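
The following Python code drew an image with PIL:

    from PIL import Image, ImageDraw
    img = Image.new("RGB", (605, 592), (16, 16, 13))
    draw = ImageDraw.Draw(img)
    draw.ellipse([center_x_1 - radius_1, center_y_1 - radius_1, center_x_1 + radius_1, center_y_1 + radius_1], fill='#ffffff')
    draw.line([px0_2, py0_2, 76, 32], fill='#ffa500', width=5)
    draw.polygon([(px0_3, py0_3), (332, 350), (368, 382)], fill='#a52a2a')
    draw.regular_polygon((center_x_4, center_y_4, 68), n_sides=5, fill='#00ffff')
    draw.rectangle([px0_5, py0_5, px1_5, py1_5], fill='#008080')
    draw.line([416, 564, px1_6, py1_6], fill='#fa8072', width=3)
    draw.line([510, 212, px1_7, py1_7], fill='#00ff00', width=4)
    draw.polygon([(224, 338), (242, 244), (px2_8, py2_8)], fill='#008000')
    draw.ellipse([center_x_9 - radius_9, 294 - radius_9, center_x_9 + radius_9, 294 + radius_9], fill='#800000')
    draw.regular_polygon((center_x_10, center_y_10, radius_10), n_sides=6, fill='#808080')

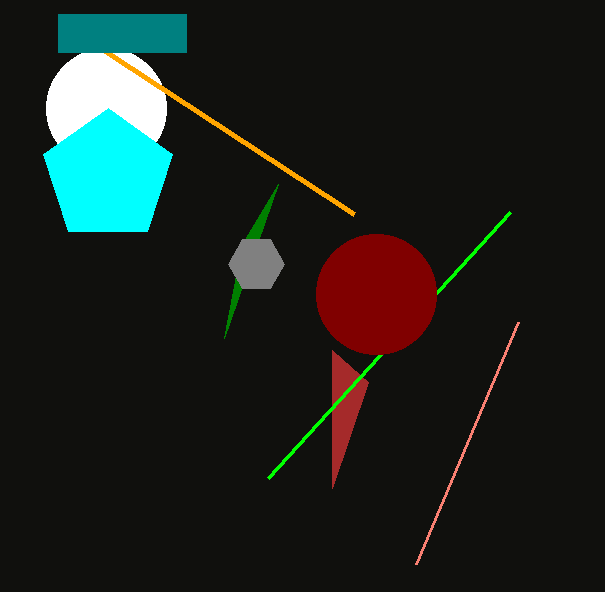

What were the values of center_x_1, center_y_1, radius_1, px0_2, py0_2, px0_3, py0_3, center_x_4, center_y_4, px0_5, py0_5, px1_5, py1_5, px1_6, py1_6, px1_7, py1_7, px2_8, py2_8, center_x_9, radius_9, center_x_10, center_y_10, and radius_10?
center_x_1 = 106, center_y_1 = 108, radius_1 = 60, px0_2 = 354, py0_2 = 214, px0_3 = 332, py0_3 = 488, center_x_4 = 108, center_y_4 = 176, px0_5 = 58, py0_5 = 14, px1_5 = 186, py1_5 = 52, px1_6 = 518, py1_6 = 322, px1_7 = 268, py1_7 = 478, px2_8 = 278, py2_8 = 184, center_x_9 = 376, radius_9 = 60, center_x_10 = 256, center_y_10 = 264, radius_10 = 28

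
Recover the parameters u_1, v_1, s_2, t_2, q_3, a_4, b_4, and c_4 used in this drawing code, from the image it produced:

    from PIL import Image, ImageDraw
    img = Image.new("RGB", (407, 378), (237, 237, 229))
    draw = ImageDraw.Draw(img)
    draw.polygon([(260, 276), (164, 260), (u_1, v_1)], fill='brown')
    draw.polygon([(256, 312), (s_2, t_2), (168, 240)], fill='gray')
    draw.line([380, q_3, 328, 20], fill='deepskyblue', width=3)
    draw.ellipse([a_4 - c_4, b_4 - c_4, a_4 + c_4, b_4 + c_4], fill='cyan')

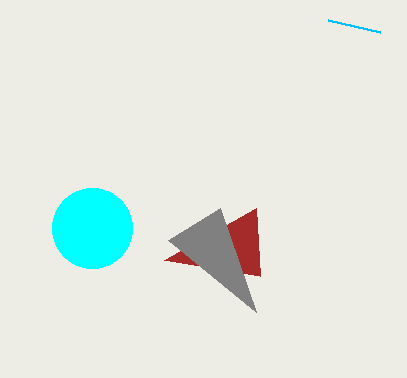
u_1 = 256; v_1 = 208; s_2 = 220; t_2 = 208; q_3 = 32; a_4 = 92; b_4 = 228; c_4 = 40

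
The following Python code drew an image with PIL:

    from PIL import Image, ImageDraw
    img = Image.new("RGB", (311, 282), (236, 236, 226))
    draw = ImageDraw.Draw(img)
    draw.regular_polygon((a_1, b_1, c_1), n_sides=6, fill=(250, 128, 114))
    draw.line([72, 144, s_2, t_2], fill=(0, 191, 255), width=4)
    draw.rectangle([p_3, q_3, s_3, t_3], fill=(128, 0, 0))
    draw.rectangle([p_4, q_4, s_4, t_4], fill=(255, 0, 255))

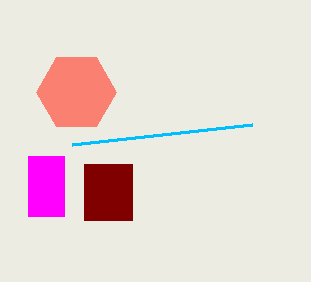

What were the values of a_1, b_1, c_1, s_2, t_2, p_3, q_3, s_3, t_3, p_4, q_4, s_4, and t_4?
a_1 = 76; b_1 = 92; c_1 = 40; s_2 = 252; t_2 = 124; p_3 = 84; q_3 = 164; s_3 = 132; t_3 = 220; p_4 = 28; q_4 = 156; s_4 = 64; t_4 = 216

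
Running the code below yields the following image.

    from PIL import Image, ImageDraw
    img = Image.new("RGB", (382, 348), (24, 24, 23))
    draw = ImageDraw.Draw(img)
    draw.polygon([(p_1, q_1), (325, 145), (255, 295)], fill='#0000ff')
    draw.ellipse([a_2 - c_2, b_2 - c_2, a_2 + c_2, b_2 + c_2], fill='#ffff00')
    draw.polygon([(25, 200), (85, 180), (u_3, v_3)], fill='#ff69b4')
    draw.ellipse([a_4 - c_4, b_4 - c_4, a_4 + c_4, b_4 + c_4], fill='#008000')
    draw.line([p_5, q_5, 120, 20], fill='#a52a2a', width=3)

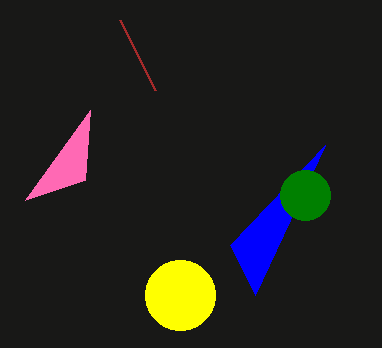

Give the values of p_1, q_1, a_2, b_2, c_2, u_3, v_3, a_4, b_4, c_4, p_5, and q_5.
p_1 = 230, q_1 = 245, a_2 = 180, b_2 = 295, c_2 = 35, u_3 = 90, v_3 = 110, a_4 = 305, b_4 = 195, c_4 = 25, p_5 = 155, q_5 = 90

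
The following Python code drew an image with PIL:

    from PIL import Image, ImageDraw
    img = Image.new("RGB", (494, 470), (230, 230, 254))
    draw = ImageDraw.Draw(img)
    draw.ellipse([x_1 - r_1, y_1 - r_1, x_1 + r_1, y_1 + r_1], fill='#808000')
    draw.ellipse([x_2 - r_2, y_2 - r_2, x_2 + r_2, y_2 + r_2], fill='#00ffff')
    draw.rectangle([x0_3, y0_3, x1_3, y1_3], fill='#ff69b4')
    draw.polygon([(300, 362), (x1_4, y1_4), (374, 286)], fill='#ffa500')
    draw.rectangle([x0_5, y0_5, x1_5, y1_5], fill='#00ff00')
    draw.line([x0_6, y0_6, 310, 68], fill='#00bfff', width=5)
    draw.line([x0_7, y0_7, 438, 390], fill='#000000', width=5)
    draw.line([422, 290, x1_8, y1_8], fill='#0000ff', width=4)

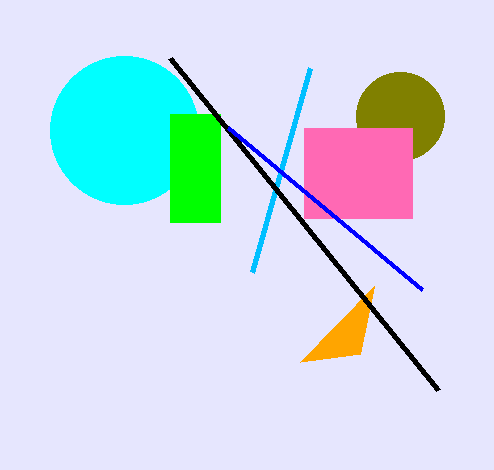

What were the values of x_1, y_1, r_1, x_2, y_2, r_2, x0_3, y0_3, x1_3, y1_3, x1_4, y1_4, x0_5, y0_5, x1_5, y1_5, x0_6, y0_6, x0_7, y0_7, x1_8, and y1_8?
x_1 = 400
y_1 = 116
r_1 = 44
x_2 = 124
y_2 = 130
r_2 = 74
x0_3 = 304
y0_3 = 128
x1_3 = 412
y1_3 = 218
x1_4 = 360
y1_4 = 354
x0_5 = 170
y0_5 = 114
x1_5 = 220
y1_5 = 222
x0_6 = 252
y0_6 = 272
x0_7 = 170
y0_7 = 58
x1_8 = 228
y1_8 = 128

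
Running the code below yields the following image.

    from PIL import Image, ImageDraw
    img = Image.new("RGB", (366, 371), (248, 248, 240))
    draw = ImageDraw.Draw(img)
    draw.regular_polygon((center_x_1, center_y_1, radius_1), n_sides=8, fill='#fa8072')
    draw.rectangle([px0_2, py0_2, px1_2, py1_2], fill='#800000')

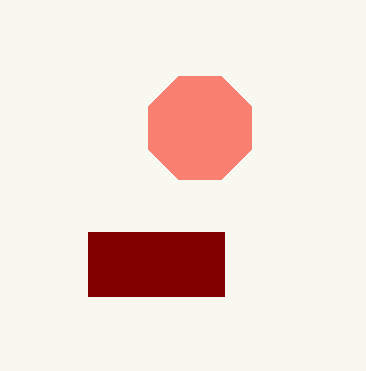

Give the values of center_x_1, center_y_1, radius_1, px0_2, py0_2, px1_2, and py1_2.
center_x_1 = 200; center_y_1 = 128; radius_1 = 56; px0_2 = 88; py0_2 = 232; px1_2 = 224; py1_2 = 296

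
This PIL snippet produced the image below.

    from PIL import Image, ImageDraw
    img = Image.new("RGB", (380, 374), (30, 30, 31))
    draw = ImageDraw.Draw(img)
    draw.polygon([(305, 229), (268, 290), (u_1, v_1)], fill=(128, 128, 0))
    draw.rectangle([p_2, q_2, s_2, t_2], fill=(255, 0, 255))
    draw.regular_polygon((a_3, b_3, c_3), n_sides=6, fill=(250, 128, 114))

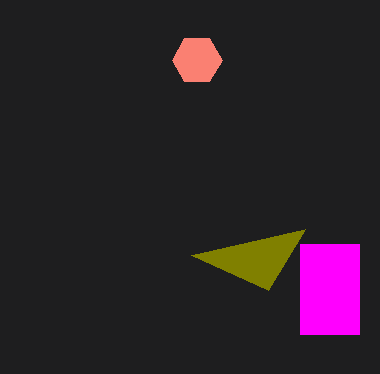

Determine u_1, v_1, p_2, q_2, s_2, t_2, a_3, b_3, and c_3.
u_1 = 191; v_1 = 255; p_2 = 300; q_2 = 244; s_2 = 359; t_2 = 334; a_3 = 197; b_3 = 60; c_3 = 25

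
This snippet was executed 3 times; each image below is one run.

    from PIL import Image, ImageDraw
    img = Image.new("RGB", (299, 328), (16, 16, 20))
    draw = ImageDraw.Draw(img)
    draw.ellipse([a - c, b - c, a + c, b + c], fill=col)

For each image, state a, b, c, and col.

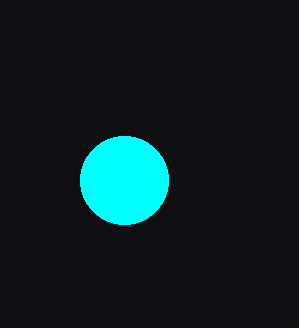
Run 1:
a = 124, b = 180, c = 44, col = 'cyan'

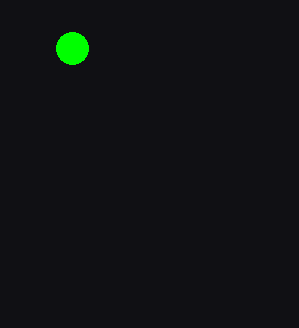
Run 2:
a = 72, b = 48, c = 16, col = 'lime'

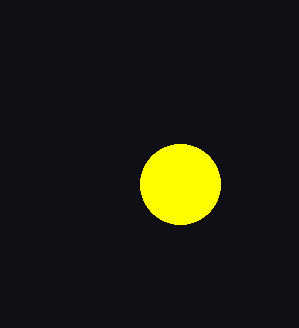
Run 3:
a = 180, b = 184, c = 40, col = 'yellow'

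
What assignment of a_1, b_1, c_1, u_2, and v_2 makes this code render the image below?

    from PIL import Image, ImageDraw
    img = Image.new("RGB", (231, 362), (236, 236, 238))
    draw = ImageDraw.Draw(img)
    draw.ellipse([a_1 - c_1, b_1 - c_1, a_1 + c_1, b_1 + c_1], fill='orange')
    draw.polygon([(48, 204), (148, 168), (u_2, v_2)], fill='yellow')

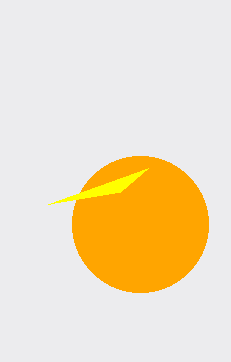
a_1 = 140
b_1 = 224
c_1 = 68
u_2 = 120
v_2 = 192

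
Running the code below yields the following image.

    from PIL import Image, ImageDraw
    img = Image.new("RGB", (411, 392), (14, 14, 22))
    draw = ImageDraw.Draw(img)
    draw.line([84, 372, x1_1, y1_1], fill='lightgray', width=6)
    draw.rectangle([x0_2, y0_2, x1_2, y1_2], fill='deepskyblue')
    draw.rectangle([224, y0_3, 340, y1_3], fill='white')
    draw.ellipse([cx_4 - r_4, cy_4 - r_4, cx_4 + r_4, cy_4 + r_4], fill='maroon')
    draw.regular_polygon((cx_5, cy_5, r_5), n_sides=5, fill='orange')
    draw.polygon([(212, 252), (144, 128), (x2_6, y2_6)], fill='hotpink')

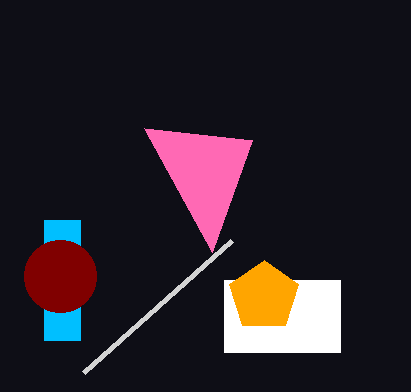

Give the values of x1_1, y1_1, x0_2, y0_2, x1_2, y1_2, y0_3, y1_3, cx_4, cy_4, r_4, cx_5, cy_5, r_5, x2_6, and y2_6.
x1_1 = 232
y1_1 = 240
x0_2 = 44
y0_2 = 220
x1_2 = 80
y1_2 = 340
y0_3 = 280
y1_3 = 352
cx_4 = 60
cy_4 = 276
r_4 = 36
cx_5 = 264
cy_5 = 296
r_5 = 36
x2_6 = 252
y2_6 = 140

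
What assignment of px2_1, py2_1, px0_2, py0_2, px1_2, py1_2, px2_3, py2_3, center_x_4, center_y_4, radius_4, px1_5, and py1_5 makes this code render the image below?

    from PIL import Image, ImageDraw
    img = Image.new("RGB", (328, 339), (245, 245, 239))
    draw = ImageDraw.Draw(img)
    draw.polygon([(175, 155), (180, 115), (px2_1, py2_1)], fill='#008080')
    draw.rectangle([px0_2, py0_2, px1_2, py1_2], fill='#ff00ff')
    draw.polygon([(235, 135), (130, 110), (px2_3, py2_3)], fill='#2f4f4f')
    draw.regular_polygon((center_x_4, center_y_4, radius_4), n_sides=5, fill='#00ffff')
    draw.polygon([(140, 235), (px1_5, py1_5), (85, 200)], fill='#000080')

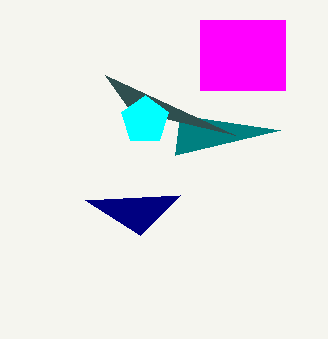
px2_1 = 280, py2_1 = 130, px0_2 = 200, py0_2 = 20, px1_2 = 285, py1_2 = 90, px2_3 = 105, py2_3 = 75, center_x_4 = 145, center_y_4 = 120, radius_4 = 25, px1_5 = 180, py1_5 = 195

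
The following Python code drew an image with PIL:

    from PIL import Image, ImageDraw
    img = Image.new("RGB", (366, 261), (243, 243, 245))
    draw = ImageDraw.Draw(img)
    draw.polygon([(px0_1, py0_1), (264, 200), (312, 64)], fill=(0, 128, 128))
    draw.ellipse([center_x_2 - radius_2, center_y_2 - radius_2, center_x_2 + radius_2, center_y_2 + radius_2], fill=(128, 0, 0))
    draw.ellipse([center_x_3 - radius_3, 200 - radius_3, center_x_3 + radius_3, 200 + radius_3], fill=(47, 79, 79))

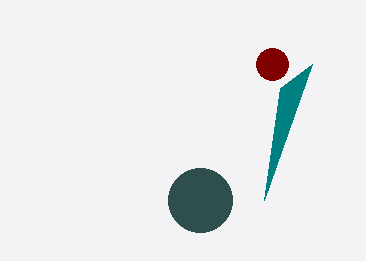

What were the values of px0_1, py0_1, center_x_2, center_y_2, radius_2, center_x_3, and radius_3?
px0_1 = 280, py0_1 = 88, center_x_2 = 272, center_y_2 = 64, radius_2 = 16, center_x_3 = 200, radius_3 = 32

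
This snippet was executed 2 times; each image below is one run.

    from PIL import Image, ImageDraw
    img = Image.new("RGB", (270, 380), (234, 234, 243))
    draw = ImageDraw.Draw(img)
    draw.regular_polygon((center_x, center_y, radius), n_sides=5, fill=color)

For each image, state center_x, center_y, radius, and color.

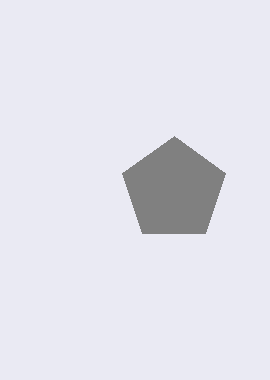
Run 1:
center_x = 174; center_y = 190; radius = 54; color = 'gray'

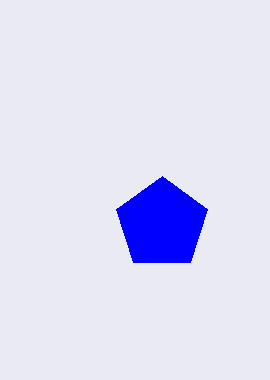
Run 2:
center_x = 162
center_y = 224
radius = 48
color = 'blue'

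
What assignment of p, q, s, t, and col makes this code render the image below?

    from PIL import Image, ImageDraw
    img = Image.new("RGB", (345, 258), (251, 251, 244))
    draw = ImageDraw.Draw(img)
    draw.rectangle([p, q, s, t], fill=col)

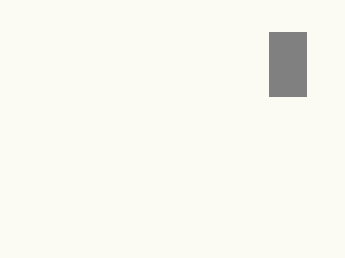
p = 269, q = 32, s = 306, t = 96, col = 'gray'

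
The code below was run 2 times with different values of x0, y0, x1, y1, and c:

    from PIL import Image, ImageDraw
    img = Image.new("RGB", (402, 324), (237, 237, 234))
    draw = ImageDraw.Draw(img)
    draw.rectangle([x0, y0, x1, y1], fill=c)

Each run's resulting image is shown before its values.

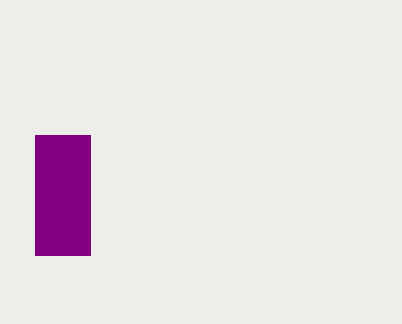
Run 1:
x0 = 35, y0 = 135, x1 = 90, y1 = 255, c = 'purple'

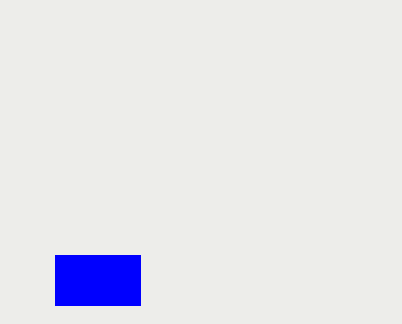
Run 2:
x0 = 55
y0 = 255
x1 = 140
y1 = 305
c = 'blue'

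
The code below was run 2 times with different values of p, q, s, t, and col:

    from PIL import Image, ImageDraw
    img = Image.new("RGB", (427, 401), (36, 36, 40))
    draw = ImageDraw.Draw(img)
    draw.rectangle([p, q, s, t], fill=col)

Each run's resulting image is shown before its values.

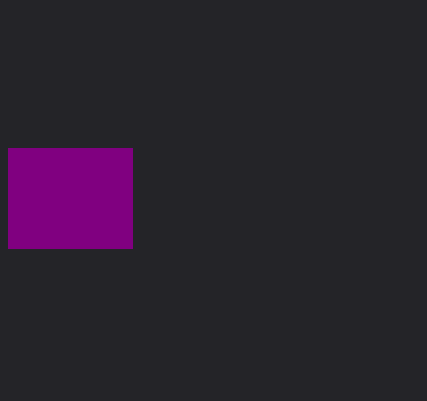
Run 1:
p = 8, q = 148, s = 132, t = 248, col = 'purple'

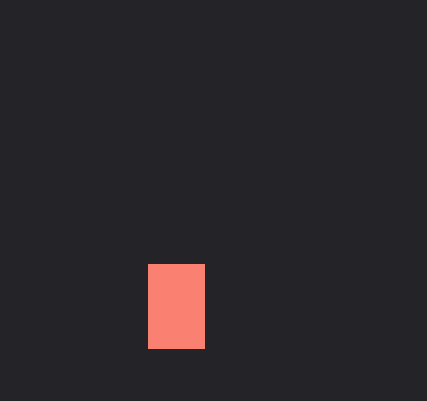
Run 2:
p = 148; q = 264; s = 204; t = 348; col = 'salmon'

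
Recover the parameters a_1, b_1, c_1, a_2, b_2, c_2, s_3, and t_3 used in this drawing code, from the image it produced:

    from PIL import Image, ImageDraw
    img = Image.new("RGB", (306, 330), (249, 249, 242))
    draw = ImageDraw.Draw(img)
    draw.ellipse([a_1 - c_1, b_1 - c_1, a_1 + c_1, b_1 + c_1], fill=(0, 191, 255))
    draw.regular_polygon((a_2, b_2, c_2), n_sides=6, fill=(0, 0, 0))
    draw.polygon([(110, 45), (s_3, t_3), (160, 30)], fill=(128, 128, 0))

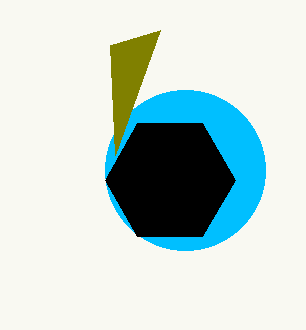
a_1 = 185, b_1 = 170, c_1 = 80, a_2 = 170, b_2 = 180, c_2 = 65, s_3 = 115, t_3 = 155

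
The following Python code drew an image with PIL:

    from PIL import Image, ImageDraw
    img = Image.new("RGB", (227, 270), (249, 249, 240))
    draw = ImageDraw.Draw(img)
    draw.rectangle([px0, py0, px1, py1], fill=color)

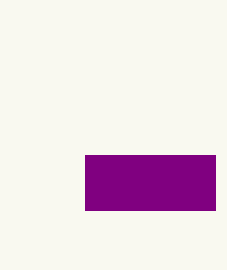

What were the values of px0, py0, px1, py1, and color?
px0 = 85
py0 = 155
px1 = 215
py1 = 210
color = 'purple'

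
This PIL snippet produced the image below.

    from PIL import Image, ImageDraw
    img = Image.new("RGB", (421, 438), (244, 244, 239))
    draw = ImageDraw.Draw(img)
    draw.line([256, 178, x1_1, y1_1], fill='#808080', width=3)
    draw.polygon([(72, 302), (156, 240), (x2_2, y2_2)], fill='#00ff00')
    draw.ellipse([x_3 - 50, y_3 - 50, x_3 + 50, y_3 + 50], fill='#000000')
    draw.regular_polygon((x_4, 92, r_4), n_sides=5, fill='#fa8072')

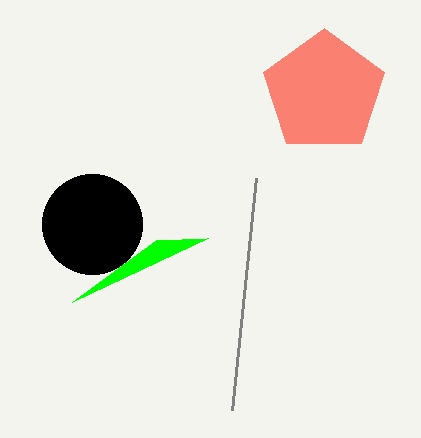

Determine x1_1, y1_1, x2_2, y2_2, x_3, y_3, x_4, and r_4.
x1_1 = 232; y1_1 = 410; x2_2 = 208; y2_2 = 238; x_3 = 92; y_3 = 224; x_4 = 324; r_4 = 64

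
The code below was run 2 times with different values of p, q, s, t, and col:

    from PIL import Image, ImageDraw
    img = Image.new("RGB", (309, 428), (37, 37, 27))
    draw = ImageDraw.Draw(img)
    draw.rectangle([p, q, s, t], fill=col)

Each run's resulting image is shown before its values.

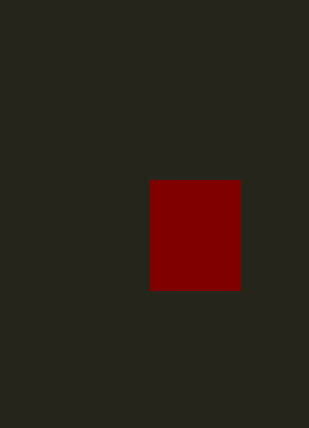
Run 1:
p = 150
q = 180
s = 240
t = 290
col = 'maroon'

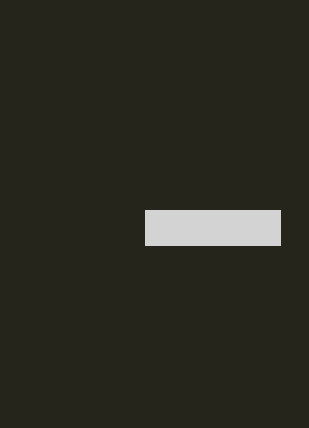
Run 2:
p = 145
q = 210
s = 280
t = 245
col = 'lightgray'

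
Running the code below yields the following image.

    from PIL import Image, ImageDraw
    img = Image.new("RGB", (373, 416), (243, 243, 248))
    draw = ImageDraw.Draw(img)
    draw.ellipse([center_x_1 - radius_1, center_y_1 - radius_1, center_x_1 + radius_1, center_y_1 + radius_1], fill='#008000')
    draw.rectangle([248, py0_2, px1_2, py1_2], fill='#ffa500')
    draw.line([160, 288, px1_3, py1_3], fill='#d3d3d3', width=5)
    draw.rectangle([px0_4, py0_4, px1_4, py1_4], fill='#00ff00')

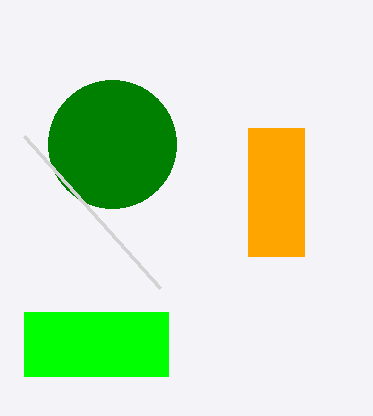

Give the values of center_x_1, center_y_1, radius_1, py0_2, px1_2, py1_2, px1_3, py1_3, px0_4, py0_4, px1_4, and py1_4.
center_x_1 = 112; center_y_1 = 144; radius_1 = 64; py0_2 = 128; px1_2 = 304; py1_2 = 256; px1_3 = 24; py1_3 = 136; px0_4 = 24; py0_4 = 312; px1_4 = 168; py1_4 = 376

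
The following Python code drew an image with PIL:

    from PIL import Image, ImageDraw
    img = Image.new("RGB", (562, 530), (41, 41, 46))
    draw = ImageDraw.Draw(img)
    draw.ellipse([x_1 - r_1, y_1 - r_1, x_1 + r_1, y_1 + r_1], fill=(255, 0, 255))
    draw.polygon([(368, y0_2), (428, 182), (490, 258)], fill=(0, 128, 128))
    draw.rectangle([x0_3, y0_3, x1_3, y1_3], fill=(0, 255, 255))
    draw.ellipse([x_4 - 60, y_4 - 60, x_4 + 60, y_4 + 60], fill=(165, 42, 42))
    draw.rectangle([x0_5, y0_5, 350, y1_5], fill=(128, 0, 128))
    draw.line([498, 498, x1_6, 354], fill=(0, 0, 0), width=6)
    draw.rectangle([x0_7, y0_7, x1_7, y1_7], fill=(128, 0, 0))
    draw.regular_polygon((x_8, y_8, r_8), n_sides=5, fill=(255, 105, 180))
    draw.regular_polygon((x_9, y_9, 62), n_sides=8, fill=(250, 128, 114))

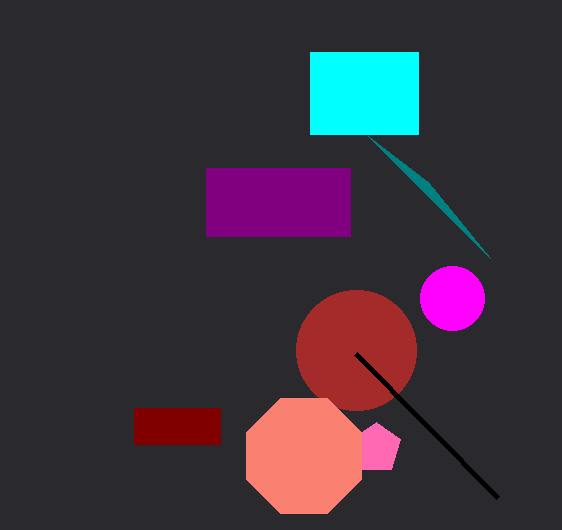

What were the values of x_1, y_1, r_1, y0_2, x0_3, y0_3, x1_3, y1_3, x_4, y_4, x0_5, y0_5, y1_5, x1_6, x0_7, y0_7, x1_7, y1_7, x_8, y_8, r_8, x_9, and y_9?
x_1 = 452; y_1 = 298; r_1 = 32; y0_2 = 136; x0_3 = 310; y0_3 = 52; x1_3 = 418; y1_3 = 134; x_4 = 356; y_4 = 350; x0_5 = 206; y0_5 = 168; y1_5 = 236; x1_6 = 356; x0_7 = 134; y0_7 = 408; x1_7 = 220; y1_7 = 444; x_8 = 376; y_8 = 448; r_8 = 26; x_9 = 304; y_9 = 456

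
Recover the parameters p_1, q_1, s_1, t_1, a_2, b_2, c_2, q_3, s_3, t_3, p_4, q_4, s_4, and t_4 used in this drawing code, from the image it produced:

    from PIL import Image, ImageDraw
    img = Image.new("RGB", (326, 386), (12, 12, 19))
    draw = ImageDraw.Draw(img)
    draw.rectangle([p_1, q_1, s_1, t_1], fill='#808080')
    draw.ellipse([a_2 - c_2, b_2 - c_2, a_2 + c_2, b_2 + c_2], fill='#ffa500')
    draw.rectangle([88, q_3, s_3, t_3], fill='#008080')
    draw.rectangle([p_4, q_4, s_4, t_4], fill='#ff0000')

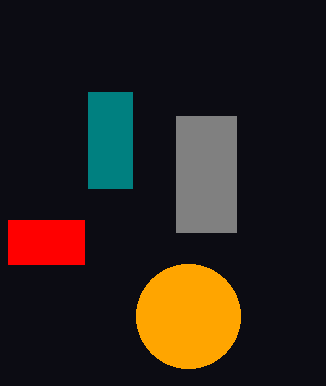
p_1 = 176, q_1 = 116, s_1 = 236, t_1 = 232, a_2 = 188, b_2 = 316, c_2 = 52, q_3 = 92, s_3 = 132, t_3 = 188, p_4 = 8, q_4 = 220, s_4 = 84, t_4 = 264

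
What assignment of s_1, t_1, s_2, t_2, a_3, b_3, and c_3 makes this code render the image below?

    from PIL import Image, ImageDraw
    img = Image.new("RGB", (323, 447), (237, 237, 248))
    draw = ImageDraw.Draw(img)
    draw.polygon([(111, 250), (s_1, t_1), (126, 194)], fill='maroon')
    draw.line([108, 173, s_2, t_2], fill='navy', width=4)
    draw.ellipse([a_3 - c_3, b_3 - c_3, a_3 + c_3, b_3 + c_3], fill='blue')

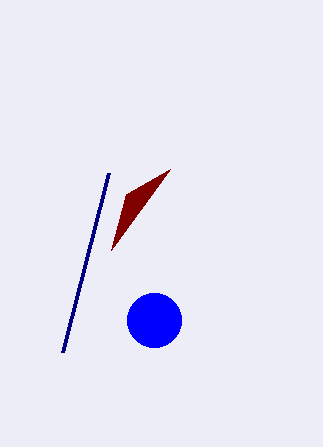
s_1 = 170
t_1 = 169
s_2 = 62
t_2 = 352
a_3 = 154
b_3 = 320
c_3 = 27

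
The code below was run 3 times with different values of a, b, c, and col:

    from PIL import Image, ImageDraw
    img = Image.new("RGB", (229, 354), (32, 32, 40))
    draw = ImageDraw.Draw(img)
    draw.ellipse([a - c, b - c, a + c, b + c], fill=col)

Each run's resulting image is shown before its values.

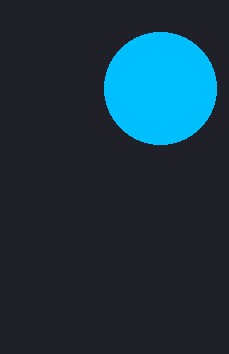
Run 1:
a = 160; b = 88; c = 56; col = 'deepskyblue'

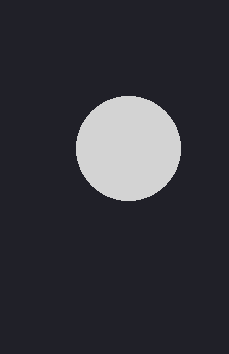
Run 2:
a = 128, b = 148, c = 52, col = 'lightgray'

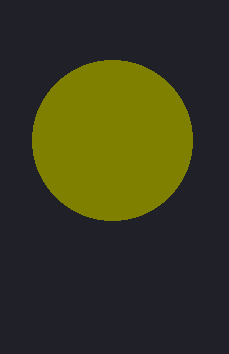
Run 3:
a = 112
b = 140
c = 80
col = 'olive'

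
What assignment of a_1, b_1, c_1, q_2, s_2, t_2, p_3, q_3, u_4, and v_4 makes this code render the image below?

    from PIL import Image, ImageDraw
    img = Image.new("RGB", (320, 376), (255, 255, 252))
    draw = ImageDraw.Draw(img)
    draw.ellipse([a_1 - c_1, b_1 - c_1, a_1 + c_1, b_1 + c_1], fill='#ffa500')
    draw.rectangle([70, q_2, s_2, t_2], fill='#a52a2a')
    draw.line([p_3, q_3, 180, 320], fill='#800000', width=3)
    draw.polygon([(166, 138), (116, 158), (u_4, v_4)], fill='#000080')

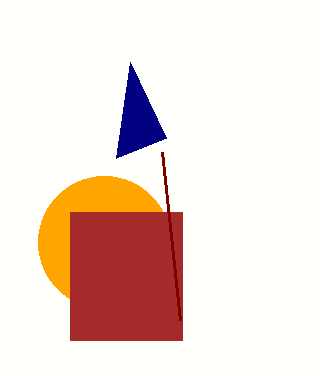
a_1 = 104
b_1 = 242
c_1 = 66
q_2 = 212
s_2 = 182
t_2 = 340
p_3 = 162
q_3 = 152
u_4 = 130
v_4 = 62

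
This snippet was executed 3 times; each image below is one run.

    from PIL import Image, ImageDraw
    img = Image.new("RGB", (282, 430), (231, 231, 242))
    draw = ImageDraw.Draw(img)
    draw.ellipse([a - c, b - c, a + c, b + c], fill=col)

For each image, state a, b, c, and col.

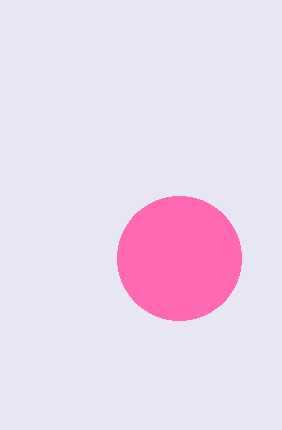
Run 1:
a = 179, b = 258, c = 62, col = 'hotpink'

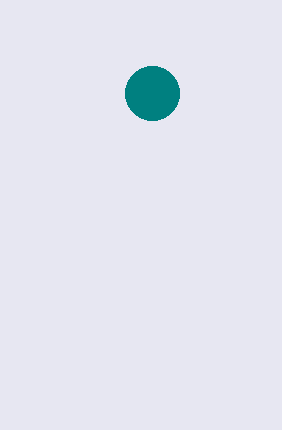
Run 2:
a = 152; b = 93; c = 27; col = 'teal'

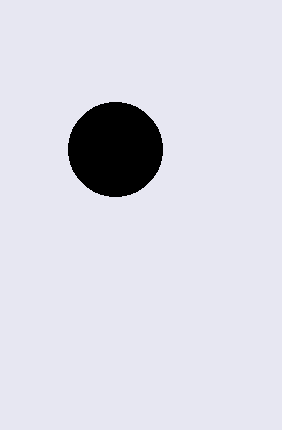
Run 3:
a = 115; b = 149; c = 47; col = 'black'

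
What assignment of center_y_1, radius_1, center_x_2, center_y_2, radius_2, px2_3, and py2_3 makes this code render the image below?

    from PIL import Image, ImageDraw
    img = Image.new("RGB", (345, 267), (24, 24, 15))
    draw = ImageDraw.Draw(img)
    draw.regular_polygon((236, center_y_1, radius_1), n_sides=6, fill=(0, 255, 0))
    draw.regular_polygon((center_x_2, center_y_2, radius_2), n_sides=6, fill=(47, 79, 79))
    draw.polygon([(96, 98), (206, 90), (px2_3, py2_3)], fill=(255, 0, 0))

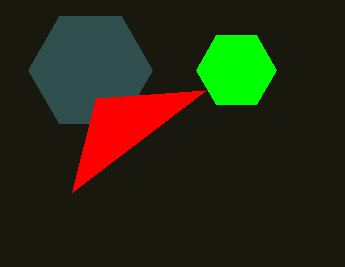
center_y_1 = 70; radius_1 = 40; center_x_2 = 90; center_y_2 = 70; radius_2 = 62; px2_3 = 72; py2_3 = 192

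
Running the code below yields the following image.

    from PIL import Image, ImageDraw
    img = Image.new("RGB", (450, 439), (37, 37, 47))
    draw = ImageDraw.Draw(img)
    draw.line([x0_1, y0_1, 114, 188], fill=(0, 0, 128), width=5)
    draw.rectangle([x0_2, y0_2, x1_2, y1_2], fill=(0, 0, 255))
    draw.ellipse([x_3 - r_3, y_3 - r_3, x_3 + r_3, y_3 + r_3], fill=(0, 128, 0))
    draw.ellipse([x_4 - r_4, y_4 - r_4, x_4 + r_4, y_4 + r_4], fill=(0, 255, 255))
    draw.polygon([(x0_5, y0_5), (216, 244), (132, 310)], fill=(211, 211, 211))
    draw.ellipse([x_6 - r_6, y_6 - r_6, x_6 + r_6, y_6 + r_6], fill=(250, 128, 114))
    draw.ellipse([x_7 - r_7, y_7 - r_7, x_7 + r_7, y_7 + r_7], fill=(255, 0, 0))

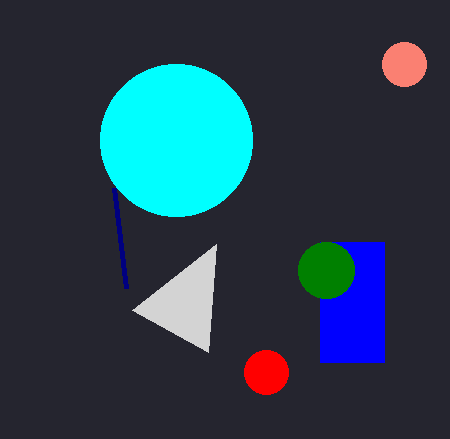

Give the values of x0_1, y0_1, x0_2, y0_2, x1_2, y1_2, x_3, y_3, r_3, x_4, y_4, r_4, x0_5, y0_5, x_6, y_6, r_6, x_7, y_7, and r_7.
x0_1 = 126, y0_1 = 288, x0_2 = 320, y0_2 = 242, x1_2 = 384, y1_2 = 362, x_3 = 326, y_3 = 270, r_3 = 28, x_4 = 176, y_4 = 140, r_4 = 76, x0_5 = 208, y0_5 = 352, x_6 = 404, y_6 = 64, r_6 = 22, x_7 = 266, y_7 = 372, r_7 = 22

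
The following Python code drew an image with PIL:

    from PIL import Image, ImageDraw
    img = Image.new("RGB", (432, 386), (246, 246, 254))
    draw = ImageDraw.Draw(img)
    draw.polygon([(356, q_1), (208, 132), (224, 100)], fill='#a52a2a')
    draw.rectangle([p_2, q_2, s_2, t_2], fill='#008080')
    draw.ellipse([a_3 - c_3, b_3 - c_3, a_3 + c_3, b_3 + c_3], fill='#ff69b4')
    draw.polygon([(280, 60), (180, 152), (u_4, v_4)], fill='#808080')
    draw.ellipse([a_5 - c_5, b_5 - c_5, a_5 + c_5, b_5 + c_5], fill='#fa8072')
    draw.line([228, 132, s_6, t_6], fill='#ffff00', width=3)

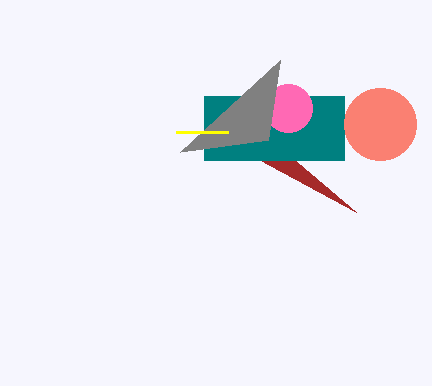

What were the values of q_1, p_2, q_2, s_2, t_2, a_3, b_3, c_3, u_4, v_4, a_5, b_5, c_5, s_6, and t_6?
q_1 = 212; p_2 = 204; q_2 = 96; s_2 = 344; t_2 = 160; a_3 = 288; b_3 = 108; c_3 = 24; u_4 = 268; v_4 = 140; a_5 = 380; b_5 = 124; c_5 = 36; s_6 = 176; t_6 = 132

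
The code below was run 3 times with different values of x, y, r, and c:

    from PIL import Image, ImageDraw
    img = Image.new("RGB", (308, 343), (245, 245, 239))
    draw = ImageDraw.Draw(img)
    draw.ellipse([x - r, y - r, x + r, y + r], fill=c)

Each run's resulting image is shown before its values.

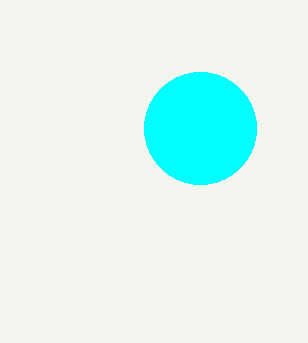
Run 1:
x = 200
y = 128
r = 56
c = 'cyan'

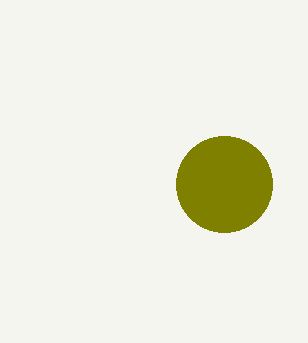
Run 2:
x = 224; y = 184; r = 48; c = 'olive'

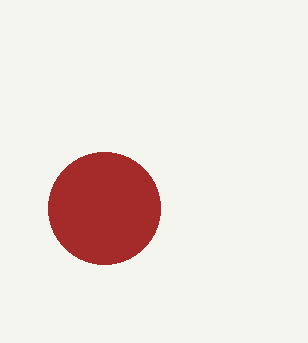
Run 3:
x = 104, y = 208, r = 56, c = 'brown'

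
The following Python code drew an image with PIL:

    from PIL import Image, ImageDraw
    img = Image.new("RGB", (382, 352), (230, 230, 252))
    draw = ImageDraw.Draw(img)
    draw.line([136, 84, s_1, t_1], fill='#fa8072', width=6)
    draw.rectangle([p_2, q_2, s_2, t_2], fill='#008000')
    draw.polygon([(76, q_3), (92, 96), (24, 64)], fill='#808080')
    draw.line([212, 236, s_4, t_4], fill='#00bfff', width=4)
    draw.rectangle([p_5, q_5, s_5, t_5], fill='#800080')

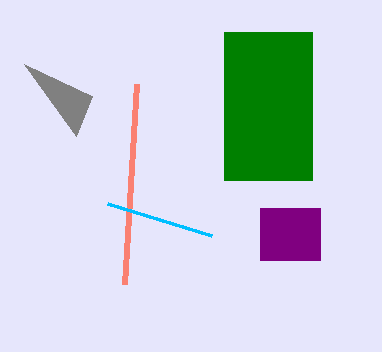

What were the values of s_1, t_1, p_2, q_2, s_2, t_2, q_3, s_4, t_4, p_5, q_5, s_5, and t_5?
s_1 = 124
t_1 = 284
p_2 = 224
q_2 = 32
s_2 = 312
t_2 = 180
q_3 = 136
s_4 = 108
t_4 = 204
p_5 = 260
q_5 = 208
s_5 = 320
t_5 = 260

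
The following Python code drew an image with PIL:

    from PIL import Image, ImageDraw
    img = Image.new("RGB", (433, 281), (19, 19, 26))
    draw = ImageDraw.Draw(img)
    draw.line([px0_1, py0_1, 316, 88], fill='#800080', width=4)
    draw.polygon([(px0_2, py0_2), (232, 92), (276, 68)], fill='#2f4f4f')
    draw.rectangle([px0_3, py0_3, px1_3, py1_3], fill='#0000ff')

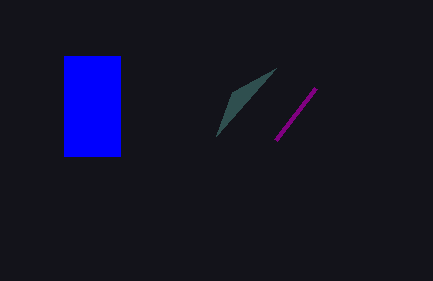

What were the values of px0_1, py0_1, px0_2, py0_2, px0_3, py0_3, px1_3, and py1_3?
px0_1 = 276
py0_1 = 140
px0_2 = 216
py0_2 = 136
px0_3 = 64
py0_3 = 56
px1_3 = 120
py1_3 = 156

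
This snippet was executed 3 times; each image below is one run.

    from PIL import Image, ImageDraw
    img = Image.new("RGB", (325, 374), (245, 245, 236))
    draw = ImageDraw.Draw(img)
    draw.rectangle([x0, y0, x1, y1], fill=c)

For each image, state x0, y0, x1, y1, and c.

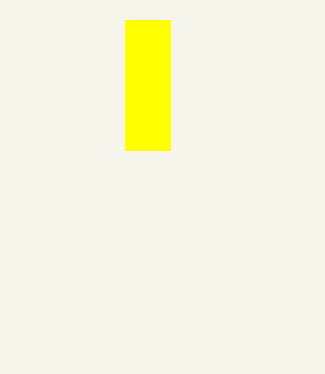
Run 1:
x0 = 125; y0 = 20; x1 = 170; y1 = 150; c = 'yellow'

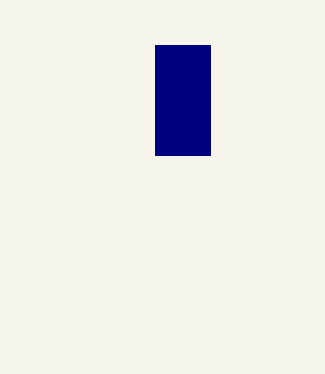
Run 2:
x0 = 155; y0 = 45; x1 = 210; y1 = 155; c = 'navy'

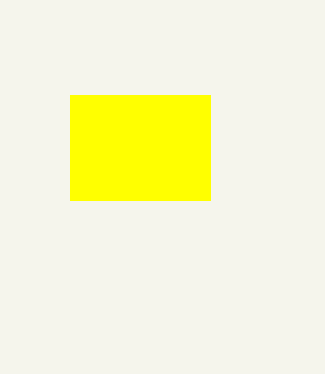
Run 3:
x0 = 70; y0 = 95; x1 = 210; y1 = 200; c = 'yellow'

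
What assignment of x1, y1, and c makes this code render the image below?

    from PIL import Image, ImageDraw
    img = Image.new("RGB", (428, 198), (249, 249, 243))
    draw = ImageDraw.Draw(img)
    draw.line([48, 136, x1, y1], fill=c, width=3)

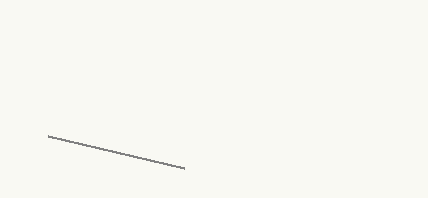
x1 = 184
y1 = 168
c = 'gray'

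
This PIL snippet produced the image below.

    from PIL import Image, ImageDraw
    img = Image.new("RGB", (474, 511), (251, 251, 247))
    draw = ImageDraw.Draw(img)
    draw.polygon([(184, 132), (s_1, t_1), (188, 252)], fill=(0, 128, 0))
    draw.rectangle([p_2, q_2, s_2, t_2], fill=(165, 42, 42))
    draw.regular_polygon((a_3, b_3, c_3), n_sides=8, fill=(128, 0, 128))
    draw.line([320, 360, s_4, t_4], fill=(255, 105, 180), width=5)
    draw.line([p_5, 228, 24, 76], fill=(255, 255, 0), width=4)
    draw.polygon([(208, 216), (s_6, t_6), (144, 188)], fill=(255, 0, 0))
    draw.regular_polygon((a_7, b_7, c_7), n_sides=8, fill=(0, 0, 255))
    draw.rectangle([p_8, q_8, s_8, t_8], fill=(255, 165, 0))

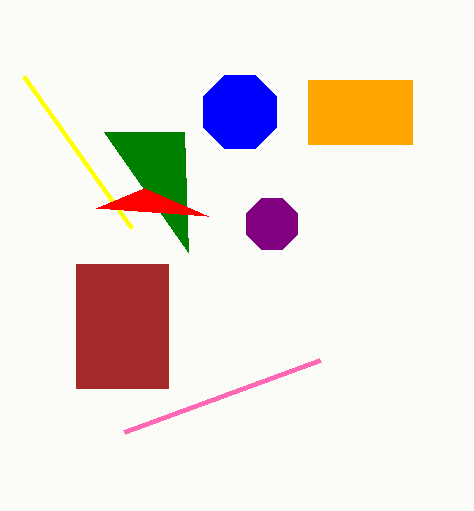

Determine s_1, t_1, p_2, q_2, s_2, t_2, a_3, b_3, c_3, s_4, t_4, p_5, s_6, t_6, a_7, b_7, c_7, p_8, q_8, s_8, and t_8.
s_1 = 104; t_1 = 132; p_2 = 76; q_2 = 264; s_2 = 168; t_2 = 388; a_3 = 272; b_3 = 224; c_3 = 28; s_4 = 124; t_4 = 432; p_5 = 132; s_6 = 96; t_6 = 208; a_7 = 240; b_7 = 112; c_7 = 40; p_8 = 308; q_8 = 80; s_8 = 412; t_8 = 144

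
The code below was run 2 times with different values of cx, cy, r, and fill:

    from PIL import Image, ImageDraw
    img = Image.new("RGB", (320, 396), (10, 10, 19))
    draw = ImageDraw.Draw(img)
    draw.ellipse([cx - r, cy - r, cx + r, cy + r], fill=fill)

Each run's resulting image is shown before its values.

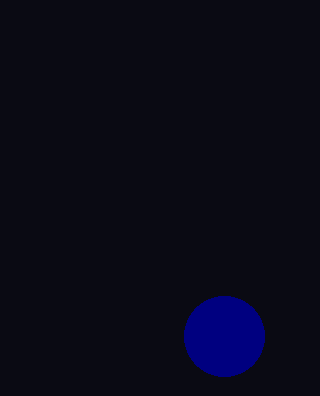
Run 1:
cx = 224
cy = 336
r = 40
fill = 'navy'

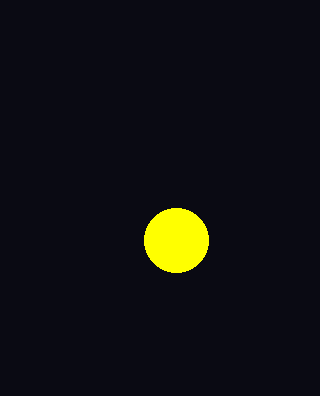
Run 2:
cx = 176
cy = 240
r = 32
fill = 'yellow'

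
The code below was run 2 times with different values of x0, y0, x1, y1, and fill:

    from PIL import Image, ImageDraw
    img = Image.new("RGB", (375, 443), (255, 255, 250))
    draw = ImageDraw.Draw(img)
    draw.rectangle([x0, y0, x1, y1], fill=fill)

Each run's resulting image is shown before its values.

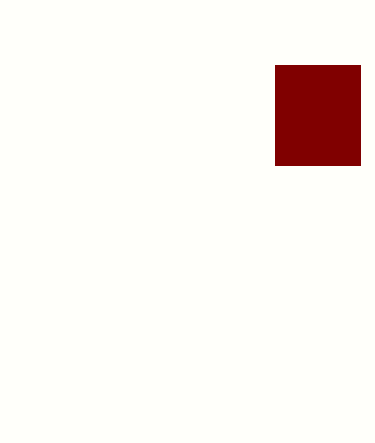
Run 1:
x0 = 275
y0 = 65
x1 = 360
y1 = 165
fill = 'maroon'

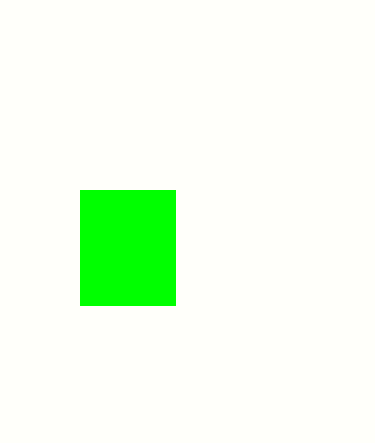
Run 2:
x0 = 80, y0 = 190, x1 = 175, y1 = 305, fill = 'lime'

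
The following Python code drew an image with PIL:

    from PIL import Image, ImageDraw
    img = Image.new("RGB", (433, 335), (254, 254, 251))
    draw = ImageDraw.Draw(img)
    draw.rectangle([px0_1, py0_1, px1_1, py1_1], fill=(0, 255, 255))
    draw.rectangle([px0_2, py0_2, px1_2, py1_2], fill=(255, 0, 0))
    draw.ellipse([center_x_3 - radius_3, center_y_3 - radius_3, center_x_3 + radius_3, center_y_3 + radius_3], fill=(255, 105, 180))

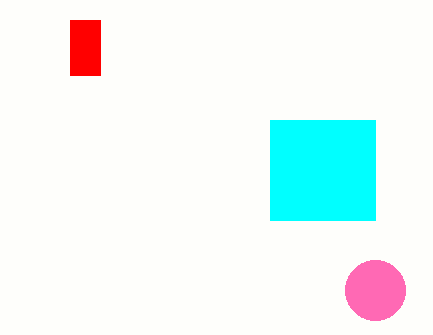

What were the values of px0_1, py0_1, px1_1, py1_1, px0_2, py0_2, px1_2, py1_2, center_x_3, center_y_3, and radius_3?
px0_1 = 270
py0_1 = 120
px1_1 = 375
py1_1 = 220
px0_2 = 70
py0_2 = 20
px1_2 = 100
py1_2 = 75
center_x_3 = 375
center_y_3 = 290
radius_3 = 30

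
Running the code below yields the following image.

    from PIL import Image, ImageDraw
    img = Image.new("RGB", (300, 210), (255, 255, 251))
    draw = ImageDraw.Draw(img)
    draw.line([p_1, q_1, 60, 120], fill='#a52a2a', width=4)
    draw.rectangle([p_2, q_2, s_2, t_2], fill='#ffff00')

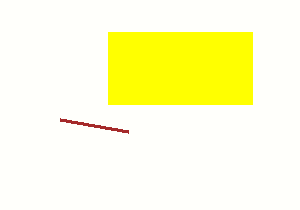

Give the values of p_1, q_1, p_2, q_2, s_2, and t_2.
p_1 = 128
q_1 = 132
p_2 = 108
q_2 = 32
s_2 = 252
t_2 = 104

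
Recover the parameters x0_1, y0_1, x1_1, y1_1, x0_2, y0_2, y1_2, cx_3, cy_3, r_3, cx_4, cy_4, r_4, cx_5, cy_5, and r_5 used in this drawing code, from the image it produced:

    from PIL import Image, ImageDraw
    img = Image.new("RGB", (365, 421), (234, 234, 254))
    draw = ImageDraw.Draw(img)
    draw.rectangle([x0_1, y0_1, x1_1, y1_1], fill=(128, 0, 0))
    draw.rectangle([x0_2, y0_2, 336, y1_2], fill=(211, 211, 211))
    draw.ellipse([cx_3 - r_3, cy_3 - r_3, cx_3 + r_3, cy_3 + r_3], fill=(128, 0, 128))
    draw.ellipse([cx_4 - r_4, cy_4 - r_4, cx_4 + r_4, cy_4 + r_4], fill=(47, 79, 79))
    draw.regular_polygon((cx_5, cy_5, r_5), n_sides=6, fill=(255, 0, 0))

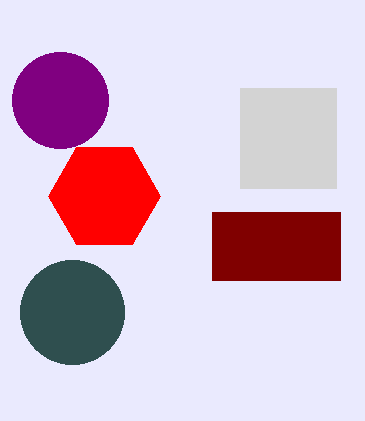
x0_1 = 212, y0_1 = 212, x1_1 = 340, y1_1 = 280, x0_2 = 240, y0_2 = 88, y1_2 = 188, cx_3 = 60, cy_3 = 100, r_3 = 48, cx_4 = 72, cy_4 = 312, r_4 = 52, cx_5 = 104, cy_5 = 196, r_5 = 56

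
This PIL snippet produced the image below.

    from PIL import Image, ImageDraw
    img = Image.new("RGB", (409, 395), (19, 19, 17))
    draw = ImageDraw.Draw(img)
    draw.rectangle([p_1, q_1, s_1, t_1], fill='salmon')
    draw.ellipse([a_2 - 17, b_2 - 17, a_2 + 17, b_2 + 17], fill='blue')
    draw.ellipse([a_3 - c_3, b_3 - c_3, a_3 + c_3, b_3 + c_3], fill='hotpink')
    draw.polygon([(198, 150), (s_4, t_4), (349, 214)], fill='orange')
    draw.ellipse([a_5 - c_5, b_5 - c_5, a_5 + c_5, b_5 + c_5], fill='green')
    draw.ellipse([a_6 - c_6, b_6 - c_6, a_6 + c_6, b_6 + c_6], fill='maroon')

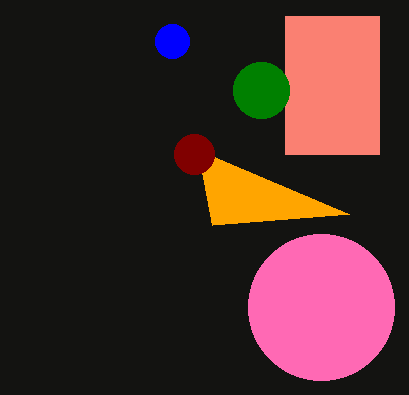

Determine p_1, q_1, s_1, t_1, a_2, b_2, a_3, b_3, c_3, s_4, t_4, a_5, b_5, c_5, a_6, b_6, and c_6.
p_1 = 285; q_1 = 16; s_1 = 379; t_1 = 154; a_2 = 172; b_2 = 41; a_3 = 321; b_3 = 307; c_3 = 73; s_4 = 212; t_4 = 225; a_5 = 261; b_5 = 90; c_5 = 28; a_6 = 194; b_6 = 154; c_6 = 20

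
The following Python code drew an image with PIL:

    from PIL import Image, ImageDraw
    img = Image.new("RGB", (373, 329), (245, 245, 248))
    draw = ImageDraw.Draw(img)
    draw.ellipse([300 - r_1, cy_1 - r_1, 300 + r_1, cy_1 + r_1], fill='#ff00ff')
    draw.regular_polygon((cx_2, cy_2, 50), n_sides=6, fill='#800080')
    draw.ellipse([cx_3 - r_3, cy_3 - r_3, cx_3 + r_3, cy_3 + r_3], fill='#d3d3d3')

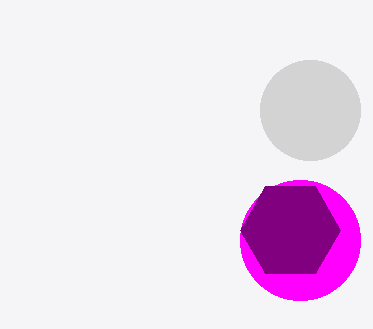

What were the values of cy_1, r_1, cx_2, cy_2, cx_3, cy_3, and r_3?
cy_1 = 240, r_1 = 60, cx_2 = 290, cy_2 = 230, cx_3 = 310, cy_3 = 110, r_3 = 50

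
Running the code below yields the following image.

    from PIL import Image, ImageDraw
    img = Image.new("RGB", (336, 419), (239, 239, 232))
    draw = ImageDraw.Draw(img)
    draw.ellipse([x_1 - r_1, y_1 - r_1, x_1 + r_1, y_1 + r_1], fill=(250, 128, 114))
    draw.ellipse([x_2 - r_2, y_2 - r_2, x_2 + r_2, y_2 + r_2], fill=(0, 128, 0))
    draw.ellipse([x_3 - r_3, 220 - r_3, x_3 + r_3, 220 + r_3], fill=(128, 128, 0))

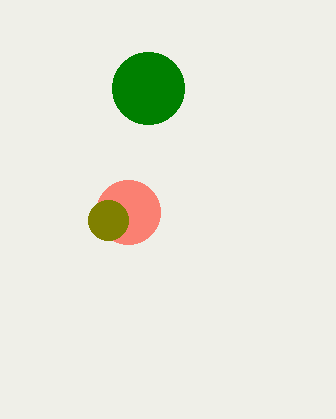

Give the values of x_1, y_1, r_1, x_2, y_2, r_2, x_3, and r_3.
x_1 = 128, y_1 = 212, r_1 = 32, x_2 = 148, y_2 = 88, r_2 = 36, x_3 = 108, r_3 = 20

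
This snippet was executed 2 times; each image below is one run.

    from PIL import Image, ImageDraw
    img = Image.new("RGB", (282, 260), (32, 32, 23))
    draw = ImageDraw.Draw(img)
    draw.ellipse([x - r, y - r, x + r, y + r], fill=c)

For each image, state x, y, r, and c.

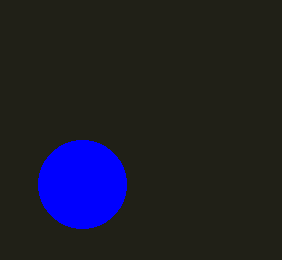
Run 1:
x = 82, y = 184, r = 44, c = 'blue'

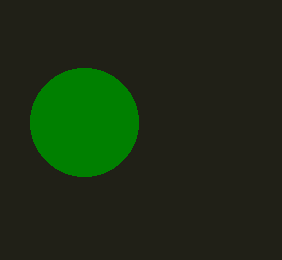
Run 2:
x = 84, y = 122, r = 54, c = 'green'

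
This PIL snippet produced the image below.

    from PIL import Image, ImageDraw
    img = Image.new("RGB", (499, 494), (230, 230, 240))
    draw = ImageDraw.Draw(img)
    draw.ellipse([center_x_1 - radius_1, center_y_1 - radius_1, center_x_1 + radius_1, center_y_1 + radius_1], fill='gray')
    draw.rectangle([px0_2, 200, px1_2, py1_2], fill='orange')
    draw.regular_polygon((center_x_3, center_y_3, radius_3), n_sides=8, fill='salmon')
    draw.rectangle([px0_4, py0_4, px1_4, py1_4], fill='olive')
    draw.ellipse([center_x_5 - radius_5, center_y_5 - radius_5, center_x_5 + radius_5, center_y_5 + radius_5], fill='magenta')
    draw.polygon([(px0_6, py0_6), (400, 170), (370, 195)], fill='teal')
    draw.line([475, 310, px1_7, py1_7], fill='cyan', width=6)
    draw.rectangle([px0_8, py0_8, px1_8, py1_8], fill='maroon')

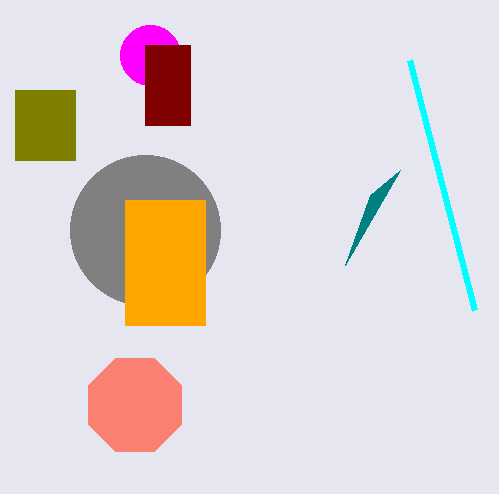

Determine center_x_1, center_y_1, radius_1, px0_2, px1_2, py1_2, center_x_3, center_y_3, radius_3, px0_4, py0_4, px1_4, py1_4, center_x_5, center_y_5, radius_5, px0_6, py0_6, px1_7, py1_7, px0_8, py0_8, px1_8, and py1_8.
center_x_1 = 145; center_y_1 = 230; radius_1 = 75; px0_2 = 125; px1_2 = 205; py1_2 = 325; center_x_3 = 135; center_y_3 = 405; radius_3 = 50; px0_4 = 15; py0_4 = 90; px1_4 = 75; py1_4 = 160; center_x_5 = 150; center_y_5 = 55; radius_5 = 30; px0_6 = 345; py0_6 = 265; px1_7 = 410; py1_7 = 60; px0_8 = 145; py0_8 = 45; px1_8 = 190; py1_8 = 125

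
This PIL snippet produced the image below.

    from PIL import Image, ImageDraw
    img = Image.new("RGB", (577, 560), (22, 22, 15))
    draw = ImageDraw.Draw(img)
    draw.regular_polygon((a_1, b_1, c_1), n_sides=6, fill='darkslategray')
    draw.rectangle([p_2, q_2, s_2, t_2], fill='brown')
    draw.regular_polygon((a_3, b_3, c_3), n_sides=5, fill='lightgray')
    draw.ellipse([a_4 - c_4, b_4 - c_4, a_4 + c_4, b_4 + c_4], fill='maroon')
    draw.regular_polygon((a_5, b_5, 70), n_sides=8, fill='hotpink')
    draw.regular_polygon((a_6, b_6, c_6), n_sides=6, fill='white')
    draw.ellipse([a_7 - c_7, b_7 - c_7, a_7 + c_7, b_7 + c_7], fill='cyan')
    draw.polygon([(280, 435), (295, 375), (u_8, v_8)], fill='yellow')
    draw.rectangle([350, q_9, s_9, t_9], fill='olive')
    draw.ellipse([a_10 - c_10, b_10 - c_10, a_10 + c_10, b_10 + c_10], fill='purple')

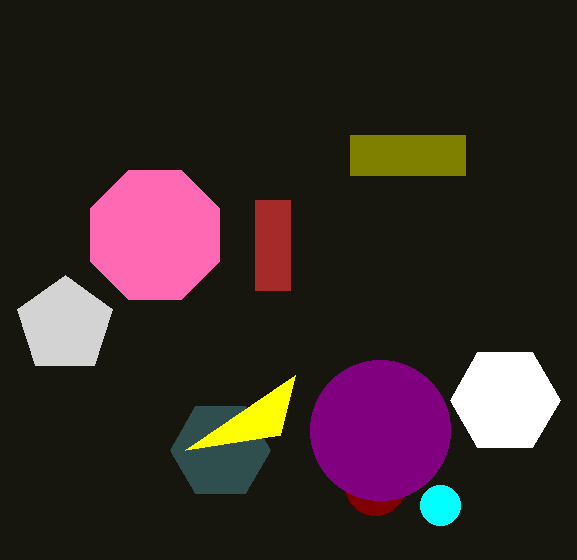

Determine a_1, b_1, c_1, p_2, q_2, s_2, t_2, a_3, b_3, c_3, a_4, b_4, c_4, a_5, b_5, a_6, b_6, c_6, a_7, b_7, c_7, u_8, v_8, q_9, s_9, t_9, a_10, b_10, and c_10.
a_1 = 220; b_1 = 450; c_1 = 50; p_2 = 255; q_2 = 200; s_2 = 290; t_2 = 290; a_3 = 65; b_3 = 325; c_3 = 50; a_4 = 375; b_4 = 485; c_4 = 30; a_5 = 155; b_5 = 235; a_6 = 505; b_6 = 400; c_6 = 55; a_7 = 440; b_7 = 505; c_7 = 20; u_8 = 185; v_8 = 450; q_9 = 135; s_9 = 465; t_9 = 175; a_10 = 380; b_10 = 430; c_10 = 70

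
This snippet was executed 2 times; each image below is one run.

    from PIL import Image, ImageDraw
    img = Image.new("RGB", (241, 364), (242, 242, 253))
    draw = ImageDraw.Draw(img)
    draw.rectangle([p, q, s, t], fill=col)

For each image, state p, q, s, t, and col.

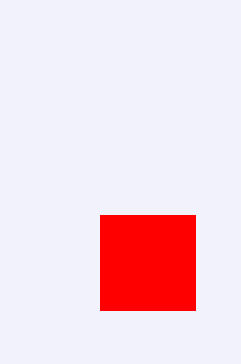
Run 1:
p = 100
q = 215
s = 195
t = 310
col = 'red'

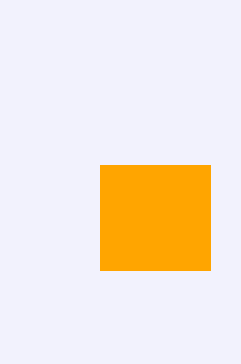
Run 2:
p = 100
q = 165
s = 210
t = 270
col = 'orange'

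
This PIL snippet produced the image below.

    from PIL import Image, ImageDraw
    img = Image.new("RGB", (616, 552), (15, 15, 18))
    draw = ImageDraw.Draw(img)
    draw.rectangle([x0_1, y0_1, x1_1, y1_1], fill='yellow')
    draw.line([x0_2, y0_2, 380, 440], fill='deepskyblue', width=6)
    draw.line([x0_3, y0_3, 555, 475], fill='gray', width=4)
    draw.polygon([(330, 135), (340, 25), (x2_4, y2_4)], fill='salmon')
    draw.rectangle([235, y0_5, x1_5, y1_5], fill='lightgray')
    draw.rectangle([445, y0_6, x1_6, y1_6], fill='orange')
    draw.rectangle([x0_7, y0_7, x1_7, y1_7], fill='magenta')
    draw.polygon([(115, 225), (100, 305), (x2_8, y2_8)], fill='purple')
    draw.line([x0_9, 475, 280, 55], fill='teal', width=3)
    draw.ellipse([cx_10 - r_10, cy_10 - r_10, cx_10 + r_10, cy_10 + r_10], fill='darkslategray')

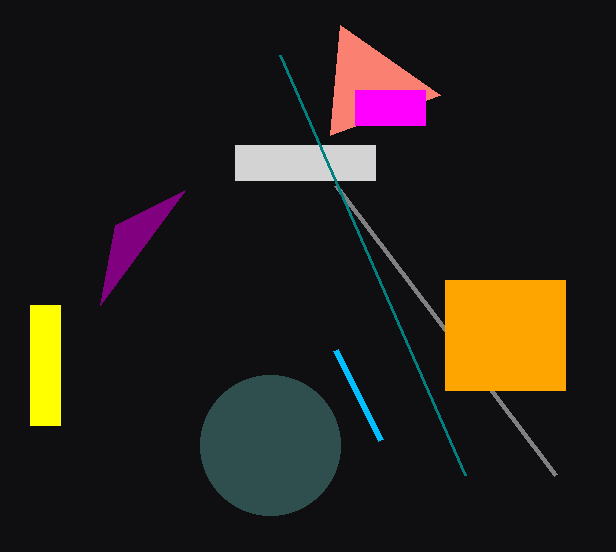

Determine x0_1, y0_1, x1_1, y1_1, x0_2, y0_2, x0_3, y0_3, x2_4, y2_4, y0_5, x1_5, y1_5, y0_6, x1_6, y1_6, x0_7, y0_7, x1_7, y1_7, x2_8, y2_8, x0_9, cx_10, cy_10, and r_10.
x0_1 = 30; y0_1 = 305; x1_1 = 60; y1_1 = 425; x0_2 = 335; y0_2 = 350; x0_3 = 335; y0_3 = 185; x2_4 = 440; y2_4 = 95; y0_5 = 145; x1_5 = 375; y1_5 = 180; y0_6 = 280; x1_6 = 565; y1_6 = 390; x0_7 = 355; y0_7 = 90; x1_7 = 425; y1_7 = 125; x2_8 = 185; y2_8 = 190; x0_9 = 465; cx_10 = 270; cy_10 = 445; r_10 = 70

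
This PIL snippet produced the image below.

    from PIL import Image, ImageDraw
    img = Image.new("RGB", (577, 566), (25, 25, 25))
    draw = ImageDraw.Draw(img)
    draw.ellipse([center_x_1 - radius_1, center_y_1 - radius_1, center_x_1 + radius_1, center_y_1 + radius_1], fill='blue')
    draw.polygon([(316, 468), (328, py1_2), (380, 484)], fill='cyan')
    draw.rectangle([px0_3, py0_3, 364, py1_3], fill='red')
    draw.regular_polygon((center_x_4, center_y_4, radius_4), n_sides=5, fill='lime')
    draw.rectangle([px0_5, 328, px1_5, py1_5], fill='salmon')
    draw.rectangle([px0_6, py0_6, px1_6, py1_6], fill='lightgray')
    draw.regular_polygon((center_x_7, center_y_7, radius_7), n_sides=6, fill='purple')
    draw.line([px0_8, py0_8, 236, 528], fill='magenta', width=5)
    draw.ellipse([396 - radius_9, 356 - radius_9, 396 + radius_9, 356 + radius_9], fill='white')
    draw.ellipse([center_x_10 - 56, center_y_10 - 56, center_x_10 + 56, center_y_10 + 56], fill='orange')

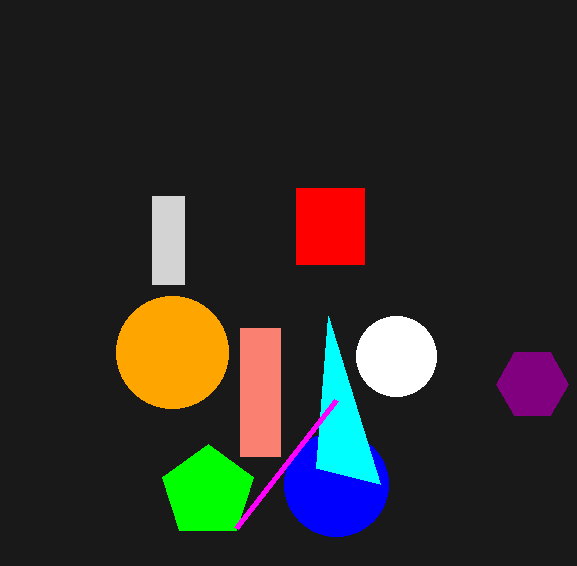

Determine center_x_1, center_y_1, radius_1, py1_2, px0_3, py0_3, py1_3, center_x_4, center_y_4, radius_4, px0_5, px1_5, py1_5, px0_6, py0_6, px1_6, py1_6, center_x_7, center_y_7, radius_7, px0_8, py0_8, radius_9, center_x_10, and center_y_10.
center_x_1 = 336; center_y_1 = 484; radius_1 = 52; py1_2 = 316; px0_3 = 296; py0_3 = 188; py1_3 = 264; center_x_4 = 208; center_y_4 = 492; radius_4 = 48; px0_5 = 240; px1_5 = 280; py1_5 = 456; px0_6 = 152; py0_6 = 196; px1_6 = 184; py1_6 = 284; center_x_7 = 532; center_y_7 = 384; radius_7 = 36; px0_8 = 336; py0_8 = 400; radius_9 = 40; center_x_10 = 172; center_y_10 = 352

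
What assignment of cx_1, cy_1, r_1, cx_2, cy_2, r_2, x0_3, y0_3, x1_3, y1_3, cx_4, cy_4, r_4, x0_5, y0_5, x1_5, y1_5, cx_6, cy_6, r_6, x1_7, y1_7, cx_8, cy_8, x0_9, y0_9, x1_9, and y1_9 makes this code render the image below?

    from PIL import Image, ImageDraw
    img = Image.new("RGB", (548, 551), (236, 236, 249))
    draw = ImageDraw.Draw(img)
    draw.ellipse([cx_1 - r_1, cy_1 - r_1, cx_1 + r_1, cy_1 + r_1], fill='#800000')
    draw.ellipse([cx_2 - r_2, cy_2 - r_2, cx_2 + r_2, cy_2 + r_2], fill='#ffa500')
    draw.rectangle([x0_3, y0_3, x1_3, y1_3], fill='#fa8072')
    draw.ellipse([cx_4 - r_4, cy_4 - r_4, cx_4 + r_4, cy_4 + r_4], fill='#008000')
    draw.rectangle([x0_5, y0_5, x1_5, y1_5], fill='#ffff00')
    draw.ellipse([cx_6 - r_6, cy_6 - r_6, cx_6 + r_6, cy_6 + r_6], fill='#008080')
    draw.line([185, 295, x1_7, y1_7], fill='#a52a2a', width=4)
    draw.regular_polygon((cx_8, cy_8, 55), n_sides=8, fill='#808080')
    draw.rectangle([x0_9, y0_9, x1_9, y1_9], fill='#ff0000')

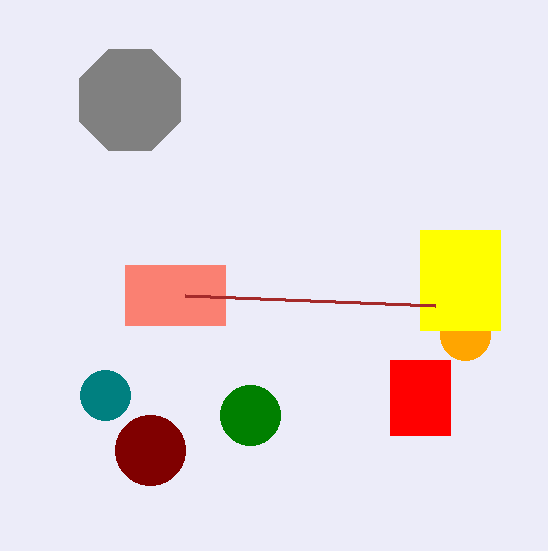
cx_1 = 150
cy_1 = 450
r_1 = 35
cx_2 = 465
cy_2 = 335
r_2 = 25
x0_3 = 125
y0_3 = 265
x1_3 = 225
y1_3 = 325
cx_4 = 250
cy_4 = 415
r_4 = 30
x0_5 = 420
y0_5 = 230
x1_5 = 500
y1_5 = 330
cx_6 = 105
cy_6 = 395
r_6 = 25
x1_7 = 435
y1_7 = 305
cx_8 = 130
cy_8 = 100
x0_9 = 390
y0_9 = 360
x1_9 = 450
y1_9 = 435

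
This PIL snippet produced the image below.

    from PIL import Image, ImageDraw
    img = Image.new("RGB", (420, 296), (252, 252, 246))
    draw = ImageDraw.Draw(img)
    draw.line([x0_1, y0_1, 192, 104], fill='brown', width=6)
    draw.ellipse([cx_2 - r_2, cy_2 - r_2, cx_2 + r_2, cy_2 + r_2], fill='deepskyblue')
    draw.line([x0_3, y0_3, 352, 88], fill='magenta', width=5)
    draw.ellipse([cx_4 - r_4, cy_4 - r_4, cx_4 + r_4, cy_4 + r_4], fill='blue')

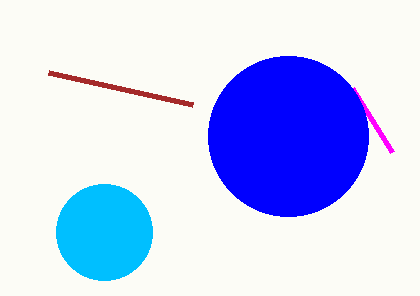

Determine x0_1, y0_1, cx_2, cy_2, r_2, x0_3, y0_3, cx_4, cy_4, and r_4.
x0_1 = 48; y0_1 = 72; cx_2 = 104; cy_2 = 232; r_2 = 48; x0_3 = 392; y0_3 = 152; cx_4 = 288; cy_4 = 136; r_4 = 80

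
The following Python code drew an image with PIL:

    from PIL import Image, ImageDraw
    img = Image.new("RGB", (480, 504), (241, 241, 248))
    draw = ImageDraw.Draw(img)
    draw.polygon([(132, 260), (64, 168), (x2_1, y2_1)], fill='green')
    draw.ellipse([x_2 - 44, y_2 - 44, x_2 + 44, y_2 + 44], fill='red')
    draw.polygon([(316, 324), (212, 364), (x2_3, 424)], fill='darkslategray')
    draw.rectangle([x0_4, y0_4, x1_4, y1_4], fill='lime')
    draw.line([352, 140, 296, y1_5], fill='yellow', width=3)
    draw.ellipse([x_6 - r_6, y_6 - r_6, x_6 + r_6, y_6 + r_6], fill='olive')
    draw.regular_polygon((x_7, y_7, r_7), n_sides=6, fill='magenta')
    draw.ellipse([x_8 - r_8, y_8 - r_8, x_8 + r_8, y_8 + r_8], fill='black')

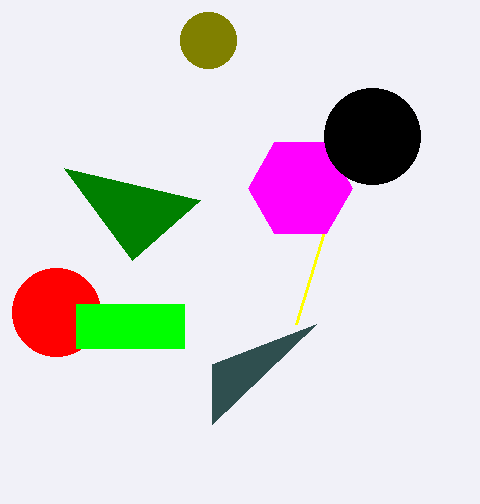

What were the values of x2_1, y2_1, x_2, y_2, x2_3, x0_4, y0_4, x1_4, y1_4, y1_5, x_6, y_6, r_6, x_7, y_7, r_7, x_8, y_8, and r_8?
x2_1 = 200, y2_1 = 200, x_2 = 56, y_2 = 312, x2_3 = 212, x0_4 = 76, y0_4 = 304, x1_4 = 184, y1_4 = 348, y1_5 = 324, x_6 = 208, y_6 = 40, r_6 = 28, x_7 = 300, y_7 = 188, r_7 = 52, x_8 = 372, y_8 = 136, r_8 = 48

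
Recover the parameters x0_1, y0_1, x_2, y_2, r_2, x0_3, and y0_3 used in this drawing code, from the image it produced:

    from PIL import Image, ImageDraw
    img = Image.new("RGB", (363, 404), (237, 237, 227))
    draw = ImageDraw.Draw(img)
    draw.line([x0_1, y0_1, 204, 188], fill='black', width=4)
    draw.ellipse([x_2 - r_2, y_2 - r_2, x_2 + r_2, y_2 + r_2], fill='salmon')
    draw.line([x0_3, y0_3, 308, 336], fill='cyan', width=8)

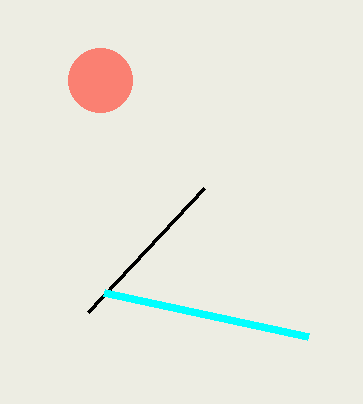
x0_1 = 88; y0_1 = 312; x_2 = 100; y_2 = 80; r_2 = 32; x0_3 = 104; y0_3 = 292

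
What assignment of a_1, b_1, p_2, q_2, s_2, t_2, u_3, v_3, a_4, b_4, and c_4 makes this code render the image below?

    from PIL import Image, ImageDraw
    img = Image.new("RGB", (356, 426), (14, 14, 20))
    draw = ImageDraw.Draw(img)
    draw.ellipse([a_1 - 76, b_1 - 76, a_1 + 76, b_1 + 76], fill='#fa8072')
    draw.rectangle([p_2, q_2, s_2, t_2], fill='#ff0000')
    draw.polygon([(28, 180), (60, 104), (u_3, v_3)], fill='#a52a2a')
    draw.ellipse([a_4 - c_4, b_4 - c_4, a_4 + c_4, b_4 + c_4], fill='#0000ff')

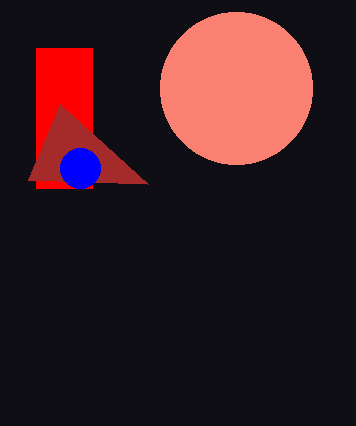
a_1 = 236; b_1 = 88; p_2 = 36; q_2 = 48; s_2 = 92; t_2 = 188; u_3 = 148; v_3 = 184; a_4 = 80; b_4 = 168; c_4 = 20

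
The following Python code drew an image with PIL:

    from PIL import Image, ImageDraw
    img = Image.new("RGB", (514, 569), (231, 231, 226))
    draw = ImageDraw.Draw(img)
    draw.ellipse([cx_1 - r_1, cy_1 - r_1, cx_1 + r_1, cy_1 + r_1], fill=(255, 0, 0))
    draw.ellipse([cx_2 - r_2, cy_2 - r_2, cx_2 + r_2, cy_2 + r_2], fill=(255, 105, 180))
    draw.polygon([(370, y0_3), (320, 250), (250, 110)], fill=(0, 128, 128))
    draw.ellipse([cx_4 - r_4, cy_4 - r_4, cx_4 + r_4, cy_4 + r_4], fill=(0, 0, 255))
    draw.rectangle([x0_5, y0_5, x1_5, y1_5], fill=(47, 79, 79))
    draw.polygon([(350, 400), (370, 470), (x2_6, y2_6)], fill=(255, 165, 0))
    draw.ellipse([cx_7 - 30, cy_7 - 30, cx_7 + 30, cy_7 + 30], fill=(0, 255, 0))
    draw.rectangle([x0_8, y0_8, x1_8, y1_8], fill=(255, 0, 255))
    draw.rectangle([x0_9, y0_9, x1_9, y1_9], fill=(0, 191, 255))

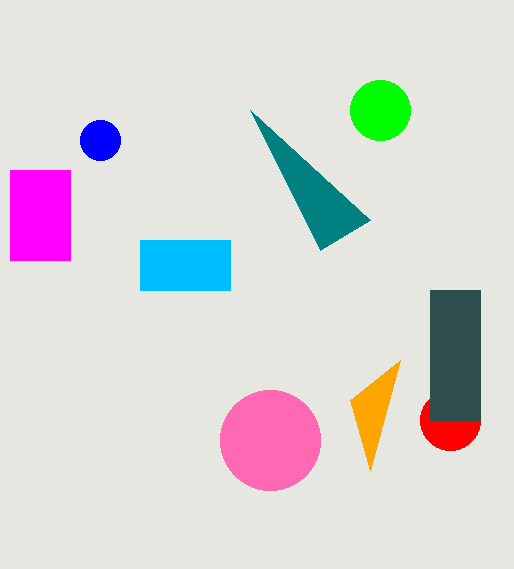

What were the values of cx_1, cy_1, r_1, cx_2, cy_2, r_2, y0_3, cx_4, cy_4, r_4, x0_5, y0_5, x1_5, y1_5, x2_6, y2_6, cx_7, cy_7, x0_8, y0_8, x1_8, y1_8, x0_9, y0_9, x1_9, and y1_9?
cx_1 = 450; cy_1 = 420; r_1 = 30; cx_2 = 270; cy_2 = 440; r_2 = 50; y0_3 = 220; cx_4 = 100; cy_4 = 140; r_4 = 20; x0_5 = 430; y0_5 = 290; x1_5 = 480; y1_5 = 420; x2_6 = 400; y2_6 = 360; cx_7 = 380; cy_7 = 110; x0_8 = 10; y0_8 = 170; x1_8 = 70; y1_8 = 260; x0_9 = 140; y0_9 = 240; x1_9 = 230; y1_9 = 290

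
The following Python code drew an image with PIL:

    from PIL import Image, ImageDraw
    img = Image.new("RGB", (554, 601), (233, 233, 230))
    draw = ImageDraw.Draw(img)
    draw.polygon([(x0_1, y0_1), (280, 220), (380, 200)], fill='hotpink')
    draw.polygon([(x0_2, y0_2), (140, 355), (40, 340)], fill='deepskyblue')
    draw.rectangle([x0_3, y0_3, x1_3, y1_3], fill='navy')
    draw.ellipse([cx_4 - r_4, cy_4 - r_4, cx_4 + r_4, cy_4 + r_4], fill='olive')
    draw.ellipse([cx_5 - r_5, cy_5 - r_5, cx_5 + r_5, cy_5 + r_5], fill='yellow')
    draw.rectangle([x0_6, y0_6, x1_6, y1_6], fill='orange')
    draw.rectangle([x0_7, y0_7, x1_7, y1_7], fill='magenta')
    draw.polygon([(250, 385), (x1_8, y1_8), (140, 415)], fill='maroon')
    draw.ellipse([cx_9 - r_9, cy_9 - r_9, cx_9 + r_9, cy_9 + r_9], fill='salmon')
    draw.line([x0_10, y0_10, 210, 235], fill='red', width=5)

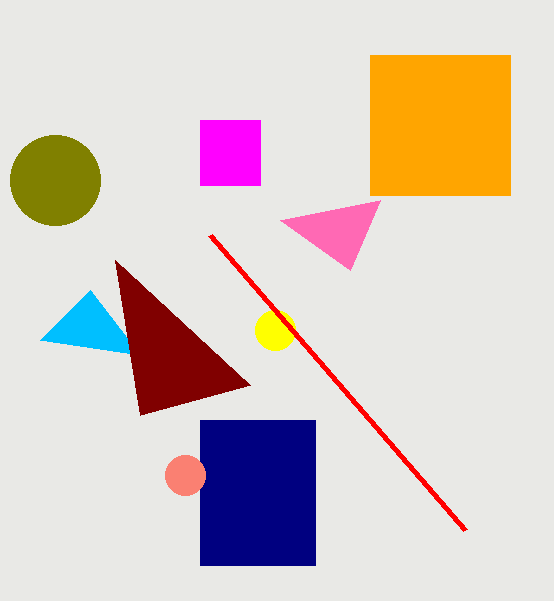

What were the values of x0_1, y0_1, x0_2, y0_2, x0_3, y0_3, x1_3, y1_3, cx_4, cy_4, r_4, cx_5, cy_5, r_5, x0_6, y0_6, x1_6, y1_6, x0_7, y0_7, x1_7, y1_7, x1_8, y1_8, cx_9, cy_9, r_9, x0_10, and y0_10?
x0_1 = 350, y0_1 = 270, x0_2 = 90, y0_2 = 290, x0_3 = 200, y0_3 = 420, x1_3 = 315, y1_3 = 565, cx_4 = 55, cy_4 = 180, r_4 = 45, cx_5 = 275, cy_5 = 330, r_5 = 20, x0_6 = 370, y0_6 = 55, x1_6 = 510, y1_6 = 195, x0_7 = 200, y0_7 = 120, x1_7 = 260, y1_7 = 185, x1_8 = 115, y1_8 = 260, cx_9 = 185, cy_9 = 475, r_9 = 20, x0_10 = 465, y0_10 = 530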